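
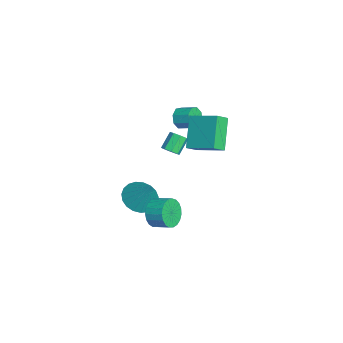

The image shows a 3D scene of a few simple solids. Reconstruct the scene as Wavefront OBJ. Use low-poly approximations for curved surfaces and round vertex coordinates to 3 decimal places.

v 2.537 -1.254 -2.121
v 2.843 -1.768 -1.436
v 3.389 -0.961 -1.074
v 3.083 -0.446 -1.759
v 3.106 -1.827 -1.701
v 3.652 -1.019 -1.339
v 3.27 -1.786 -2.04
v 3.817 -0.979 -1.678
v 3.308 -1.654 -2.392
v 3.854 -0.846 -2.03
v 3.212 -1.452 -2.698
v 3.759 -0.645 -2.336
v 3 -1.216 -2.904
v 3.546 -0.409 -2.541
v 2.707 -0.987 -2.974
v 3.254 -0.179 -2.612
v 2.385 -0.803 -2.897
v 2.932 0.004 -2.535
v 2.09 -0.698 -2.686
v 2.636 0.11 -2.324
v 1.871 -0.689 -2.377
v 2.417 0.119 -2.015
v 1.768 -0.777 -2.024
v 2.314 0.03 -1.662
v 1.797 -0.948 -1.688
v 2.344 -0.14 -1.326
v 1.955 -1.172 -1.426
v 2.501 -0.364 -1.064
v 2.213 -1.41 -1.285
v 2.759 -0.602 -0.923
v 2.527 -1.621 -1.288
v 3.073 -0.813 -0.926
v -1.927 -1.676 -4.653
v -1.204 -2.484 -4.766
v -1.013 -1.084 -3.047
v -1.009 -2.149 -5.001
v -0.972 -1.733 -5.175
v -1.1 -1.306 -5.26
v -1.372 -0.944 -5.239
v -1.739 -0.708 -5.117
v -2.139 -0.64 -4.915
v -2.502 -0.75 -4.667
v -2.766 -1.021 -4.417
v -2.884 -1.406 -4.208
v -2.837 -1.836 -4.075
v -2.633 -2.24 -4.043
v -2.307 -2.546 -4.116
v -1.914 -2.701 -4.282
v -1.524 -2.679 -4.512
v 2.249 -0.43 2.583
v 2.634 -0.088 2.655
v 2.037 0.431 3.389
v 1.651 0.09 3.317
v 2.382 0.025 2.369
v 1.784 0.545 3.103
v 2.051 -0.128 2.208
v 1.454 0.392 2.943
v 1.837 -0.458 2.267
v 1.239 0.062 3.001
v 1.863 -0.771 2.511
v 1.266 -0.252 3.245
v 2.116 -0.885 2.797
v 1.518 -0.365 3.531
v 2.446 -0.732 2.957
v 1.849 -0.212 3.692
v 2.661 -0.402 2.899
v 2.063 0.118 3.633
v -0.426 1.275 0.367
v -1.865 1.616 1.844
v 0.592 2.622 1.047
v -0.847 2.964 2.523
v 0.027 0.636 0.957
v -1.412 0.978 2.433
v 1.045 1.984 1.636
v -0.394 2.325 3.113
v -3.719 0.702 0.484
v -3.431 0.283 0.979
v -2.914 1.079 1.352
v -3.201 1.498 0.856
v -3.133 0.302 0.525
v -2.616 1.099 0.898
v -3.178 0.556 0.047
v -2.661 1.352 0.419
v -3.54 0.895 -0.176
v -3.023 1.691 0.197
v -4.006 1.121 -0.012
v -3.489 1.917 0.361
v -4.304 1.101 0.442
v -3.787 1.898 0.815
v -4.259 0.848 0.921
v -3.742 1.644 1.293
v -3.897 0.509 1.143
v -3.38 1.305 1.516
f 2 1 5
f 2 5 3
f 3 5 6
f 3 6 4
f 5 1 7
f 5 7 6
f 6 7 8
f 6 8 4
f 7 1 9
f 7 9 8
f 8 9 10
f 8 10 4
f 9 1 11
f 9 11 10
f 10 11 12
f 10 12 4
f 11 1 13
f 11 13 12
f 12 13 14
f 12 14 4
f 13 1 15
f 13 15 14
f 14 15 16
f 14 16 4
f 15 1 17
f 15 17 16
f 16 17 18
f 16 18 4
f 17 1 19
f 17 19 18
f 18 19 20
f 18 20 4
f 19 1 21
f 19 21 20
f 20 21 22
f 20 22 4
f 21 1 23
f 21 23 22
f 22 23 24
f 22 24 4
f 23 1 25
f 23 25 24
f 24 25 26
f 24 26 4
f 25 1 27
f 25 27 26
f 26 27 28
f 26 28 4
f 27 1 29
f 27 29 28
f 28 29 30
f 28 30 4
f 29 1 31
f 29 31 30
f 30 31 32
f 30 32 4
f 31 1 2
f 31 2 32
f 32 2 3
f 32 3 4
f 34 33 36
f 34 36 35
f 36 33 37
f 36 37 35
f 37 33 38
f 37 38 35
f 38 33 39
f 38 39 35
f 39 33 40
f 39 40 35
f 40 33 41
f 40 41 35
f 41 33 42
f 41 42 35
f 42 33 43
f 42 43 35
f 43 33 44
f 43 44 35
f 44 33 45
f 44 45 35
f 45 33 46
f 45 46 35
f 46 33 47
f 46 47 35
f 47 33 48
f 47 48 35
f 48 33 49
f 48 49 35
f 49 33 34
f 49 34 35
f 51 50 54
f 51 54 52
f 52 54 55
f 52 55 53
f 54 50 56
f 54 56 55
f 55 56 57
f 55 57 53
f 56 50 58
f 56 58 57
f 57 58 59
f 57 59 53
f 58 50 60
f 58 60 59
f 59 60 61
f 59 61 53
f 60 50 62
f 60 62 61
f 61 62 63
f 61 63 53
f 62 50 64
f 62 64 63
f 63 64 65
f 63 65 53
f 64 50 66
f 64 66 65
f 65 66 67
f 65 67 53
f 66 50 51
f 66 51 67
f 67 51 52
f 67 52 53
f 69 71 68
f 72 69 68
f 68 71 70
f 70 72 68
f 69 75 71
f 73 69 72
f 73 75 69
f 71 75 70
f 74 72 70
f 70 75 74
f 74 73 72
f 75 73 74
f 77 76 80
f 77 80 78
f 78 80 81
f 78 81 79
f 80 76 82
f 80 82 81
f 81 82 83
f 81 83 79
f 82 76 84
f 82 84 83
f 83 84 85
f 83 85 79
f 84 76 86
f 84 86 85
f 85 86 87
f 85 87 79
f 86 76 88
f 86 88 87
f 87 88 89
f 87 89 79
f 88 76 90
f 88 90 89
f 89 90 91
f 89 91 79
f 90 76 92
f 90 92 91
f 91 92 93
f 91 93 79
f 92 76 77
f 92 77 93
f 93 77 78
f 93 78 79



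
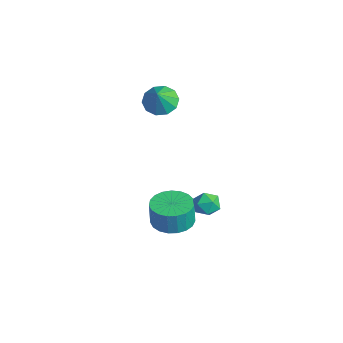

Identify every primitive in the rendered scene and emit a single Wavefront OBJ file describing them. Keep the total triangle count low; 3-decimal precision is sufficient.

v -4.276 3.918 1.11
v -3.725 3.372 0.597
v -3.724 3.442 2.21
v -3.454 3.872 0.678
v -3.496 4.39 0.923
v -3.836 4.728 1.24
v -4.344 4.756 1.507
v -4.826 4.465 1.623
v -5.098 3.965 1.542
v -5.055 3.447 1.296
v -4.715 3.109 0.979
v -4.207 3.081 0.712
v -0.374 2.527 -4.62
v 0.687 2.236 -4.601
v 0.654 2.201 -3.282
v -0.406 2.493 -3.3
v 0.713 2.693 -4.588
v 0.681 2.658 -3.269
v 0.552 3.121 -4.581
v 0.519 3.086 -3.262
v 0.23 3.446 -4.58
v 0.198 3.411 -3.261
v -0.195 3.612 -4.587
v -0.228 3.578 -3.267
v -0.652 3.591 -4.598
v -0.685 3.557 -3.279
v -1.061 3.386 -4.614
v -1.094 3.351 -3.295
v -1.351 3.033 -4.631
v -1.383 2.998 -3.311
v -1.471 2.592 -4.645
v -1.504 2.557 -3.326
v -1.402 2.14 -4.655
v -1.435 2.105 -3.336
v -1.156 1.755 -4.659
v -1.188 1.72 -3.34
v -0.773 1.503 -4.657
v -0.806 1.469 -3.337
v -0.322 1.429 -4.647
v -0.355 1.394 -3.328
v 0.12 1.545 -4.633
v 0.087 1.51 -3.314
v 0.477 1.83 -4.617
v 0.444 1.795 -3.298
v 2.377 3.473 -0.845
v 2.903 3.304 -1.332
v 1.837 2.436 -1.068
v 2.363 2.267 -1.555
v 2.521 2.291 -0.836
v 2.855 2.933 -0.699
v 1.885 2.807 -1.701
v 2.219 3.449 -1.564
v 2.599 2.893 -1.861
v 2.991 2.574 -1.327
v 1.749 3.166 -1.073
v 2.141 2.847 -0.539
f 2 1 4
f 2 4 3
f 4 1 5
f 4 5 3
f 5 1 6
f 5 6 3
f 6 1 7
f 6 7 3
f 7 1 8
f 7 8 3
f 8 1 9
f 8 9 3
f 9 1 10
f 9 10 3
f 10 1 11
f 10 11 3
f 11 1 12
f 11 12 3
f 12 1 2
f 12 2 3
f 14 13 17
f 14 17 15
f 15 17 18
f 15 18 16
f 17 13 19
f 17 19 18
f 18 19 20
f 18 20 16
f 19 13 21
f 19 21 20
f 20 21 22
f 20 22 16
f 21 13 23
f 21 23 22
f 22 23 24
f 22 24 16
f 23 13 25
f 23 25 24
f 24 25 26
f 24 26 16
f 25 13 27
f 25 27 26
f 26 27 28
f 26 28 16
f 27 13 29
f 27 29 28
f 28 29 30
f 28 30 16
f 29 13 31
f 29 31 30
f 30 31 32
f 30 32 16
f 31 13 33
f 31 33 32
f 32 33 34
f 32 34 16
f 33 13 35
f 33 35 34
f 34 35 36
f 34 36 16
f 35 13 37
f 35 37 36
f 36 37 38
f 36 38 16
f 37 13 39
f 37 39 38
f 38 39 40
f 38 40 16
f 39 13 41
f 39 41 40
f 40 41 42
f 40 42 16
f 41 13 43
f 41 43 42
f 42 43 44
f 42 44 16
f 43 13 14
f 43 14 44
f 44 14 15
f 44 15 16
f 45 56 50
f 45 50 46
f 45 46 52
f 45 52 55
f 45 55 56
f 46 50 54
f 50 56 49
f 56 55 47
f 55 52 51
f 52 46 53
f 48 54 49
f 48 49 47
f 48 47 51
f 48 51 53
f 48 53 54
f 49 54 50
f 47 49 56
f 51 47 55
f 53 51 52
f 54 53 46



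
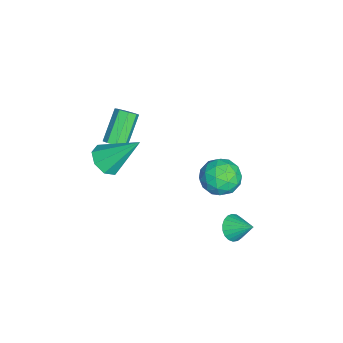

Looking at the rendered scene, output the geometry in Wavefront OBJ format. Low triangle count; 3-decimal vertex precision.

v 1.387 2.98 0.767
v 1.769 3.194 0.261
v 1.813 3.84 1.453
v 1.535 3.34 0.222
v 1.275 3.424 0.278
v 1.035 3.431 0.419
v 0.855 3.36 0.62
v 0.768 3.224 0.846
v 0.787 3.045 1.059
v 0.91 2.855 1.221
v 1.115 2.686 1.305
v 1.368 2.568 1.296
v 1.623 2.522 1.195
v 1.838 2.554 1.021
v 1.975 2.66 0.802
v 2.01 2.822 0.578
v 1.937 3.01 0.386
v -2.481 -2.636 1.89
v -2.19 -2.921 2.274
v -3.408 -2.55 3.474
v -3.699 -2.264 3.09
v -2.079 -2.507 2.258
v -3.297 -2.136 3.458
v -2.204 -2.169 2.027
v -3.422 -1.798 3.227
v -2.491 -2.103 1.716
v -3.709 -1.732 2.916
v -2.772 -2.35 1.506
v -3.99 -1.979 2.706
v -2.883 -2.764 1.522
v -4.101 -2.393 2.722
v -2.758 -3.102 1.753
v -3.976 -2.731 2.953
v -2.471 -3.168 2.064
v -3.689 -2.797 3.264
v -0.367 2.568 3.743
v 0.235 3.171 3.286
v 0.205 1.369 2.914
v 0.807 1.972 2.457
v 0.938 1.777 3.396
v 0.585 2.518 3.908
v -0.145 2.022 2.292
v -0.498 2.763 2.804
v 0.373 2.834 2.389
v 1.042 2.682 3.071
v -0.602 1.858 3.129
v 0.067 1.706 3.811
v -0.116 2.975 3.587
v 0.556 1.565 2.613
v 0.633 1.451 3.165
v 0.987 1.805 2.896
v 0.089 2.59 3.952
v 0.443 2.945 3.684
v 0.856 2.126 3.748
v -0.003 1.595 2.516
v 0.351 1.95 2.248
v -0.547 2.735 3.304
v -0.193 3.089 3.035
v -0.416 2.414 2.452
v 0.319 3.131 2.791
v 0.655 2.427 2.305
v 0.096 2.456 2.208
v -0.112 2.891 2.509
v 0.712 3.042 3.192
v 1.048 2.337 2.705
v 1.125 2.222 3.257
v 0.918 2.658 3.558
v 0.793 2.844 2.665
v -0.608 2.203 3.495
v -0.272 1.498 3.008
v -0.478 1.882 2.642
v -0.685 2.318 2.943
v -0.215 2.113 3.895
v 0.121 1.409 3.409
v 0.552 1.649 3.691
v 0.344 2.084 3.992
v -0.353 1.696 3.535
v -0.831 -2.753 2.507
v 0.006 -2.716 2.439
v -0.769 -1.267 4.073
v -0.291 -2.297 2.053
v -0.904 -2.144 1.932
v -1.474 -2.349 2.149
v -1.667 -2.79 2.575
v -1.37 -3.209 2.961
v -0.757 -3.362 3.081
v -0.188 -3.157 2.865
f 2 1 4
f 2 4 3
f 4 1 5
f 4 5 3
f 5 1 6
f 5 6 3
f 6 1 7
f 6 7 3
f 7 1 8
f 7 8 3
f 8 1 9
f 8 9 3
f 9 1 10
f 9 10 3
f 10 1 11
f 10 11 3
f 11 1 12
f 11 12 3
f 12 1 13
f 12 13 3
f 13 1 14
f 13 14 3
f 14 1 15
f 14 15 3
f 15 1 16
f 15 16 3
f 16 1 17
f 16 17 3
f 17 1 2
f 17 2 3
f 19 18 22
f 19 22 20
f 20 22 23
f 20 23 21
f 22 18 24
f 22 24 23
f 23 24 25
f 23 25 21
f 24 18 26
f 24 26 25
f 25 26 27
f 25 27 21
f 26 18 28
f 26 28 27
f 27 28 29
f 27 29 21
f 28 18 30
f 28 30 29
f 29 30 31
f 29 31 21
f 30 18 32
f 30 32 31
f 31 32 33
f 31 33 21
f 32 18 34
f 32 34 33
f 33 34 35
f 33 35 21
f 34 18 19
f 34 19 35
f 35 19 20
f 35 20 21
f 36 73 52
f 73 47 76
f 52 76 41
f 73 76 52
f 36 52 48
f 52 41 53
f 48 53 37
f 52 53 48
f 36 48 57
f 48 37 58
f 57 58 43
f 48 58 57
f 36 57 69
f 57 43 72
f 69 72 46
f 57 72 69
f 36 69 73
f 69 46 77
f 73 77 47
f 69 77 73
f 37 53 64
f 53 41 67
f 64 67 45
f 53 67 64
f 41 76 54
f 76 47 75
f 54 75 40
f 76 75 54
f 47 77 74
f 77 46 70
f 74 70 38
f 77 70 74
f 46 72 71
f 72 43 59
f 71 59 42
f 72 59 71
f 43 58 63
f 58 37 60
f 63 60 44
f 58 60 63
f 39 65 51
f 65 45 66
f 51 66 40
f 65 66 51
f 39 51 49
f 51 40 50
f 49 50 38
f 51 50 49
f 39 49 56
f 49 38 55
f 56 55 42
f 49 55 56
f 39 56 61
f 56 42 62
f 61 62 44
f 56 62 61
f 39 61 65
f 61 44 68
f 65 68 45
f 61 68 65
f 40 66 54
f 66 45 67
f 54 67 41
f 66 67 54
f 38 50 74
f 50 40 75
f 74 75 47
f 50 75 74
f 42 55 71
f 55 38 70
f 71 70 46
f 55 70 71
f 44 62 63
f 62 42 59
f 63 59 43
f 62 59 63
f 45 68 64
f 68 44 60
f 64 60 37
f 68 60 64
f 79 78 81
f 79 81 80
f 81 78 82
f 81 82 80
f 82 78 83
f 82 83 80
f 83 78 84
f 83 84 80
f 84 78 85
f 84 85 80
f 85 78 86
f 85 86 80
f 86 78 87
f 86 87 80
f 87 78 79
f 87 79 80



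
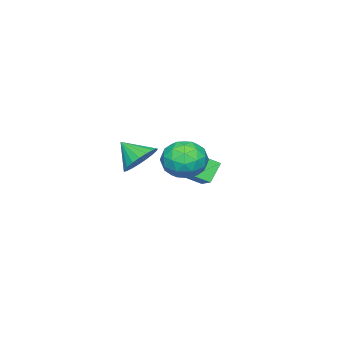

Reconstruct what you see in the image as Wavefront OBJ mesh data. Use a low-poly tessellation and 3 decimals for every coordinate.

v 2.262 -3.164 1.649
v 3.235 -3.251 1.571
v 2.238 -4.216 2.511
v 3.198 -2.993 1.884
v 2.999 -2.765 2.157
v 2.673 -2.606 2.342
v 2.276 -2.543 2.407
v 1.876 -2.588 2.341
v 1.543 -2.732 2.156
v 1.335 -2.951 1.883
v 1.286 -3.207 1.569
v 1.407 -3.455 1.269
v 1.676 -3.653 1.035
v 2.046 -3.767 0.907
v 2.453 -3.776 0.908
v 2.827 -3.679 1.036
v 3.104 -3.494 1.271
v -2.027 -2.406 -0.006
v -1.29 -1.958 0.78
v -1.05 -4.022 -0
v -0.313 -3.574 0.786
v -1.414 -3.817 1.09
v -2.017 -2.817 1.086
v -0.323 -3.163 -0.306
v -0.926 -2.163 -0.31
v -0.236 -2.425 0.595
v -0.911 -2.83 1.457
v -1.429 -3.15 -0.677
v -2.104 -3.555 0.185
v -1.744 -2.04 0.387
v -0.596 -3.94 0.393
v -1.243 -4.083 0.572
v -0.81 -3.819 1.034
v -2.172 -2.545 0.567
v -1.738 -2.282 1.029
v -1.811 -3.374 1.21
v -0.602 -3.698 -0.249
v -0.168 -3.435 0.213
v -1.53 -2.161 -0.254
v -1.097 -1.897 0.208
v -0.529 -2.606 -0.43
v -0.692 -2.051 0.74
v -0.118 -3.002 0.743
v -0.123 -2.76 0.101
v -0.478 -2.172 0.099
v -1.088 -2.289 1.247
v -0.514 -3.239 1.25
v -1.161 -3.382 1.429
v -1.516 -2.794 1.427
v -0.469 -2.564 1.138
v -1.826 -2.741 -0.47
v -1.252 -3.691 -0.467
v -0.824 -3.186 -0.647
v -1.179 -2.598 -0.649
v -2.222 -2.978 0.037
v -1.648 -3.929 0.04
v -1.862 -3.808 0.681
v -2.217 -3.22 0.679
v -1.871 -3.416 -0.358
v -4.329 -3.355 -1.285
v -3.884 -4.05 -0.834
v -3.529 -2.422 -0.636
v -3.084 -3.116 -0.186
v -3.496 -3.424 -2.214
v -3.051 -4.118 -1.764
v -2.696 -2.49 -1.566
v -2.251 -3.185 -1.115
f 2 1 4
f 2 4 3
f 4 1 5
f 4 5 3
f 5 1 6
f 5 6 3
f 6 1 7
f 6 7 3
f 7 1 8
f 7 8 3
f 8 1 9
f 8 9 3
f 9 1 10
f 9 10 3
f 10 1 11
f 10 11 3
f 11 1 12
f 11 12 3
f 12 1 13
f 12 13 3
f 13 1 14
f 13 14 3
f 14 1 15
f 14 15 3
f 15 1 16
f 15 16 3
f 16 1 17
f 16 17 3
f 17 1 2
f 17 2 3
f 18 55 34
f 55 29 58
f 34 58 23
f 55 58 34
f 18 34 30
f 34 23 35
f 30 35 19
f 34 35 30
f 18 30 39
f 30 19 40
f 39 40 25
f 30 40 39
f 18 39 51
f 39 25 54
f 51 54 28
f 39 54 51
f 18 51 55
f 51 28 59
f 55 59 29
f 51 59 55
f 19 35 46
f 35 23 49
f 46 49 27
f 35 49 46
f 23 58 36
f 58 29 57
f 36 57 22
f 58 57 36
f 29 59 56
f 59 28 52
f 56 52 20
f 59 52 56
f 28 54 53
f 54 25 41
f 53 41 24
f 54 41 53
f 25 40 45
f 40 19 42
f 45 42 26
f 40 42 45
f 21 47 33
f 47 27 48
f 33 48 22
f 47 48 33
f 21 33 31
f 33 22 32
f 31 32 20
f 33 32 31
f 21 31 38
f 31 20 37
f 38 37 24
f 31 37 38
f 21 38 43
f 38 24 44
f 43 44 26
f 38 44 43
f 21 43 47
f 43 26 50
f 47 50 27
f 43 50 47
f 22 48 36
f 48 27 49
f 36 49 23
f 48 49 36
f 20 32 56
f 32 22 57
f 56 57 29
f 32 57 56
f 24 37 53
f 37 20 52
f 53 52 28
f 37 52 53
f 26 44 45
f 44 24 41
f 45 41 25
f 44 41 45
f 27 50 46
f 50 26 42
f 46 42 19
f 50 42 46
f 61 63 60
f 64 61 60
f 60 63 62
f 62 64 60
f 61 67 63
f 65 61 64
f 65 67 61
f 63 67 62
f 66 64 62
f 62 67 66
f 66 65 64
f 67 65 66



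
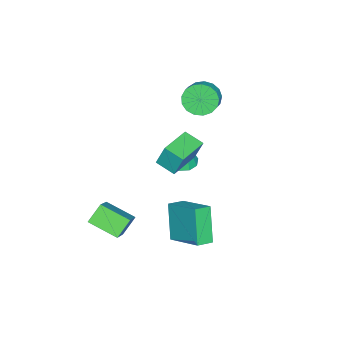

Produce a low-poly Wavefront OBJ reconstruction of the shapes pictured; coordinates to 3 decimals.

v 1.751 1.111 -0.243
v 2.51 0.661 0.016
v 2.464 2.845 0.68
v 3.224 2.395 0.938
v 2.676 1.665 -1.998
v 3.436 1.215 -1.74
v 3.39 3.399 -1.076
v 4.149 2.949 -0.817
v -1.851 -0.685 -0.724
v -1.009 -0.413 -0.821
v -1.769 -0.375 0.864
v -1.338 0.023 -0.889
v -1.862 0.189 -0.894
v -2.382 0.021 -0.834
v -2.7 -0.416 -0.732
v -2.693 -0.956 -0.627
v -2.365 -1.393 -0.559
v -1.841 -1.558 -0.554
v -1.32 -1.391 -0.614
v -1.003 -0.953 -0.716
v 1.825 -3.028 -1.953
v 3.369 -2.538 -0.601
v 1.834 -1.442 -2.538
v 3.378 -0.952 -1.185
v 2.622 -3.328 -2.755
v 4.166 -2.838 -1.402
v 2.631 -1.742 -3.339
v 4.175 -1.252 -1.987
v 0.87 0.334 3.009
v 0.817 0.766 4.212
v 1.023 1.351 2.65
v 0.97 1.784 3.853
v 2.69 0.116 3.167
v 2.637 0.549 4.37
v 2.843 1.134 2.808
v 2.79 1.566 4.011
v -3.113 -0.066 3.483
v -2.731 0.285 2.698
v -1.846 0.516 3.233
v -2.227 0.166 4.017
v -2.937 0.638 2.886
v -2.051 0.87 3.42
v -3.183 0.831 3.21
v -2.297 1.063 3.744
v -3.413 0.818 3.596
v -2.527 1.05 4.131
v -3.574 0.602 3.957
v -2.688 0.834 4.491
v -3.629 0.234 4.209
v -2.744 0.466 4.743
v -3.567 -0.203 4.294
v -2.681 0.028 4.829
v -3.4 -0.609 4.194
v -2.514 -0.377 4.729
v -3.167 -0.89 3.931
v -2.282 -0.659 4.465
v -2.922 -0.983 3.565
v -2.037 -0.751 4.1
v -2.721 -0.865 3.18
v -1.835 -0.633 3.715
v -2.609 -0.564 2.865
v -1.724 -0.333 3.399
v -2.613 -0.149 2.691
v -1.728 0.082 3.225
f 2 4 1
f 5 2 1
f 1 4 3
f 3 5 1
f 2 8 4
f 6 2 5
f 6 8 2
f 4 8 3
f 7 5 3
f 3 8 7
f 7 6 5
f 8 6 7
f 10 9 12
f 10 12 11
f 12 9 13
f 12 13 11
f 13 9 14
f 13 14 11
f 14 9 15
f 14 15 11
f 15 9 16
f 15 16 11
f 16 9 17
f 16 17 11
f 17 9 18
f 17 18 11
f 18 9 19
f 18 19 11
f 19 9 20
f 19 20 11
f 20 9 10
f 20 10 11
f 22 24 21
f 25 22 21
f 21 24 23
f 23 25 21
f 22 28 24
f 26 22 25
f 26 28 22
f 24 28 23
f 27 25 23
f 23 28 27
f 27 26 25
f 28 26 27
f 30 32 29
f 33 30 29
f 29 32 31
f 31 33 29
f 30 36 32
f 34 30 33
f 34 36 30
f 32 36 31
f 35 33 31
f 31 36 35
f 35 34 33
f 36 34 35
f 38 37 41
f 38 41 39
f 39 41 42
f 39 42 40
f 41 37 43
f 41 43 42
f 42 43 44
f 42 44 40
f 43 37 45
f 43 45 44
f 44 45 46
f 44 46 40
f 45 37 47
f 45 47 46
f 46 47 48
f 46 48 40
f 47 37 49
f 47 49 48
f 48 49 50
f 48 50 40
f 49 37 51
f 49 51 50
f 50 51 52
f 50 52 40
f 51 37 53
f 51 53 52
f 52 53 54
f 52 54 40
f 53 37 55
f 53 55 54
f 54 55 56
f 54 56 40
f 55 37 57
f 55 57 56
f 56 57 58
f 56 58 40
f 57 37 59
f 57 59 58
f 58 59 60
f 58 60 40
f 59 37 61
f 59 61 60
f 60 61 62
f 60 62 40
f 61 37 63
f 61 63 62
f 62 63 64
f 62 64 40
f 63 37 38
f 63 38 64
f 64 38 39
f 64 39 40



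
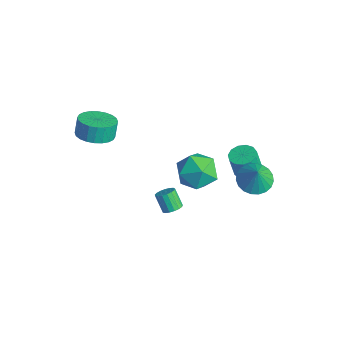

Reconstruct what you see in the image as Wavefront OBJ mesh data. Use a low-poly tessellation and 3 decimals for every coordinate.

v 0.82 -0.084 -2.513
v 1.21 -0.458 -2.277
v 0.53 -0.571 -1.331
v 0.14 -0.196 -1.567
v 1.295 -0.205 -2.186
v 0.616 -0.318 -1.24
v 1.272 0.076 -2.169
v 0.592 -0.037 -1.223
v 1.145 0.32 -2.231
v 0.465 0.208 -1.285
v 0.943 0.472 -2.358
v 0.264 0.359 -1.412
v 0.713 0.497 -2.52
v 0.034 0.384 -1.574
v 0.508 0.388 -2.681
v -0.171 0.276 -1.735
v 0.374 0.172 -2.803
v -0.306 0.059 -1.857
v 0.342 -0.103 -2.858
v -0.338 -0.216 -1.913
v 0.419 -0.374 -2.835
v -0.26 -0.486 -1.889
v 0.589 -0.578 -2.738
v -0.091 -0.69 -1.792
v 0.811 -0.669 -2.589
v 0.131 -0.781 -1.643
v 1.035 -0.626 -2.423
v 0.356 -0.738 -1.477
v 3.143 1.087 3.716
v 3.99 0.869 2.806
v 2.01 -0.469 3.034
v 2.857 -0.687 2.124
v 3.152 -0.918 3.329
v 3.852 0.043 3.751
v 2.148 0.357 2.089
v 2.848 1.318 2.511
v 3.375 0.417 1.801
v 3.995 -0.37 2.567
v 2.005 0.77 3.273
v 2.625 -0.017 4.039
v 3.406 3.478 0.938
v 4.327 3.641 0.556
v 3.954 3.302 2.182
v 4.207 4.029 0.664
v 3.949 4.322 0.819
v 3.597 4.469 0.995
v 3.212 4.444 1.161
v 2.861 4.253 1.289
v 2.604 3.928 1.356
v 2.485 3.525 1.35
v 2.526 3.114 1.274
v 2.719 2.766 1.139
v 3.031 2.541 0.97
v 3.408 2.479 0.795
v 3.784 2.589 0.645
v 4.095 2.853 0.546
v 4.287 3.225 0.514
v -2.418 -3.056 2.732
v -1.875 -2.122 2.586
v -2.099 -1.83 3.623
v -2.642 -2.764 3.768
v -2.268 -2.009 2.469
v -2.492 -1.717 3.506
v -2.683 -2.055 2.392
v -2.908 -1.763 3.429
v -3.059 -2.253 2.367
v -3.283 -1.961 3.403
v -3.336 -2.574 2.397
v -3.561 -2.282 3.434
v -3.474 -2.968 2.478
v -3.699 -2.676 3.515
v -3.451 -3.375 2.598
v -3.676 -3.083 3.635
v -3.271 -3.734 2.738
v -3.495 -3.442 3.775
v -2.961 -3.99 2.877
v -3.185 -3.698 3.914
v -2.568 -4.103 2.994
v -2.792 -3.811 4.031
v -2.152 -4.057 3.071
v -2.377 -3.765 4.108
v -1.777 -3.859 3.097
v -2.001 -3.567 4.133
v -1.499 -3.538 3.066
v -1.724 -3.246 4.103
v -1.361 -3.144 2.985
v -1.586 -2.852 4.022
v -1.384 -2.737 2.865
v -1.609 -2.445 3.902
v -1.565 -2.378 2.725
v -1.789 -2.086 3.762
v 1.546 4.137 -0.292
v 2.342 4.195 -0.239
v 2.27 3.882 1.185
v 1.474 3.823 1.132
v 2.179 4.607 -0.157
v 2.107 4.294 1.267
v 1.815 4.87 -0.117
v 1.743 4.556 1.307
v 1.365 4.9 -0.133
v 1.294 4.586 1.291
v 0.973 4.687 -0.2
v 0.901 4.374 1.224
v 0.763 4.3 -0.295
v 0.691 3.987 1.129
v 0.801 3.861 -0.39
v 0.73 3.548 1.034
v 1.076 3.51 -0.454
v 1.004 3.196 0.971
v 1.5 3.357 -0.466
v 1.428 3.044 0.958
v 1.938 3.452 -0.423
v 1.867 3.139 1.001
v 2.252 3.764 -0.339
v 2.181 3.451 1.086
f 2 1 5
f 2 5 3
f 3 5 6
f 3 6 4
f 5 1 7
f 5 7 6
f 6 7 8
f 6 8 4
f 7 1 9
f 7 9 8
f 8 9 10
f 8 10 4
f 9 1 11
f 9 11 10
f 10 11 12
f 10 12 4
f 11 1 13
f 11 13 12
f 12 13 14
f 12 14 4
f 13 1 15
f 13 15 14
f 14 15 16
f 14 16 4
f 15 1 17
f 15 17 16
f 16 17 18
f 16 18 4
f 17 1 19
f 17 19 18
f 18 19 20
f 18 20 4
f 19 1 21
f 19 21 20
f 20 21 22
f 20 22 4
f 21 1 23
f 21 23 22
f 22 23 24
f 22 24 4
f 23 1 25
f 23 25 24
f 24 25 26
f 24 26 4
f 25 1 27
f 25 27 26
f 26 27 28
f 26 28 4
f 27 1 2
f 27 2 28
f 28 2 3
f 28 3 4
f 29 40 34
f 29 34 30
f 29 30 36
f 29 36 39
f 29 39 40
f 30 34 38
f 34 40 33
f 40 39 31
f 39 36 35
f 36 30 37
f 32 38 33
f 32 33 31
f 32 31 35
f 32 35 37
f 32 37 38
f 33 38 34
f 31 33 40
f 35 31 39
f 37 35 36
f 38 37 30
f 42 41 44
f 42 44 43
f 44 41 45
f 44 45 43
f 45 41 46
f 45 46 43
f 46 41 47
f 46 47 43
f 47 41 48
f 47 48 43
f 48 41 49
f 48 49 43
f 49 41 50
f 49 50 43
f 50 41 51
f 50 51 43
f 51 41 52
f 51 52 43
f 52 41 53
f 52 53 43
f 53 41 54
f 53 54 43
f 54 41 55
f 54 55 43
f 55 41 56
f 55 56 43
f 56 41 57
f 56 57 43
f 57 41 42
f 57 42 43
f 59 58 62
f 59 62 60
f 60 62 63
f 60 63 61
f 62 58 64
f 62 64 63
f 63 64 65
f 63 65 61
f 64 58 66
f 64 66 65
f 65 66 67
f 65 67 61
f 66 58 68
f 66 68 67
f 67 68 69
f 67 69 61
f 68 58 70
f 68 70 69
f 69 70 71
f 69 71 61
f 70 58 72
f 70 72 71
f 71 72 73
f 71 73 61
f 72 58 74
f 72 74 73
f 73 74 75
f 73 75 61
f 74 58 76
f 74 76 75
f 75 76 77
f 75 77 61
f 76 58 78
f 76 78 77
f 77 78 79
f 77 79 61
f 78 58 80
f 78 80 79
f 79 80 81
f 79 81 61
f 80 58 82
f 80 82 81
f 81 82 83
f 81 83 61
f 82 58 84
f 82 84 83
f 83 84 85
f 83 85 61
f 84 58 86
f 84 86 85
f 85 86 87
f 85 87 61
f 86 58 88
f 86 88 87
f 87 88 89
f 87 89 61
f 88 58 90
f 88 90 89
f 89 90 91
f 89 91 61
f 90 58 59
f 90 59 91
f 91 59 60
f 91 60 61
f 93 92 96
f 93 96 94
f 94 96 97
f 94 97 95
f 96 92 98
f 96 98 97
f 97 98 99
f 97 99 95
f 98 92 100
f 98 100 99
f 99 100 101
f 99 101 95
f 100 92 102
f 100 102 101
f 101 102 103
f 101 103 95
f 102 92 104
f 102 104 103
f 103 104 105
f 103 105 95
f 104 92 106
f 104 106 105
f 105 106 107
f 105 107 95
f 106 92 108
f 106 108 107
f 107 108 109
f 107 109 95
f 108 92 110
f 108 110 109
f 109 110 111
f 109 111 95
f 110 92 112
f 110 112 111
f 111 112 113
f 111 113 95
f 112 92 114
f 112 114 113
f 113 114 115
f 113 115 95
f 114 92 93
f 114 93 115
f 115 93 94
f 115 94 95



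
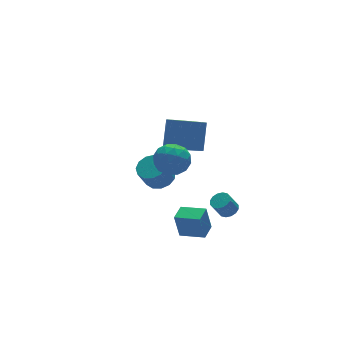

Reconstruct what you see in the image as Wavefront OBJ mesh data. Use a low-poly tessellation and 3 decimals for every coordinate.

v -2.209 -4.356 -2.599
v -2.457 -4.233 -1.155
v -3.085 -3.291 -2.841
v -3.333 -3.167 -1.397
v -1.447 -3.713 -2.523
v -1.695 -3.589 -1.079
v -2.323 -2.647 -2.765
v -2.571 -2.524 -1.321
v -0.356 3.542 -3.929
v 0.42 3.699 -3.5
v -0.229 3.516 -2.262
v -1.004 3.358 -2.691
v 0.192 4.149 -3.553
v -0.457 3.966 -2.314
v -0.21 4.406 -3.725
v -0.858 4.223 -2.487
v -0.658 4.389 -3.962
v -1.306 4.206 -2.724
v -1.01 4.103 -4.189
v -1.658 3.919 -2.95
v -1.154 3.638 -4.333
v -1.803 3.455 -3.094
v -1.045 3.143 -4.349
v -1.694 2.96 -3.11
v -0.717 2.775 -4.232
v -1.365 2.592 -2.993
v -0.274 2.65 -4.019
v -0.923 2.467 -2.78
v 0.143 2.808 -3.777
v -0.506 2.625 -2.538
v 0.401 3.199 -3.584
v -0.247 3.016 -2.345
v -1.409 -0.766 1.604
v -0.451 -0.7 1.133
v 0.208 0.093 2.584
v -0.751 0.026 3.056
v -0.711 -0.231 0.995
v -0.053 0.562 2.446
v -1.159 0.095 1.02
v -0.5 0.887 2.472
v -1.673 0.19 1.202
v -1.014 0.982 2.653
v -2.117 0.028 1.492
v -1.458 0.821 2.943
v -2.371 -0.346 1.811
v -1.713 0.447 3.263
v -2.368 -0.833 2.076
v -1.709 -0.04 3.527
v -2.107 -1.302 2.214
v -1.449 -0.509 3.665
v -1.66 -1.627 2.188
v -1.001 -0.835 3.64
v -1.146 -1.722 2.007
v -0.487 -0.93 3.458
v -0.702 -1.561 1.717
v -0.043 -0.768 3.168
v -0.447 -1.187 1.397
v 0.211 -0.394 2.849
v 0.278 -2.566 -2.637
v 0.763 -2.758 -2.36
v 0.246 -2.746 -1.446
v -0.238 -2.554 -1.723
v 0.783 -2.453 -2.353
v 0.266 -2.441 -1.439
v 0.668 -2.179 -2.422
v 0.151 -2.167 -1.508
v 0.449 -2.008 -2.548
v -0.068 -1.996 -1.634
v 0.184 -1.987 -2.698
v -0.333 -1.975 -1.785
v -0.056 -2.121 -2.832
v -0.573 -2.109 -1.918
v -0.206 -2.374 -2.914
v -0.723 -2.362 -2
v -0.226 -2.679 -2.921
v -0.743 -2.667 -2.007
v -0.111 -2.953 -2.852
v -0.628 -2.941 -1.938
v 0.108 -3.124 -2.726
v -0.409 -3.112 -1.812
v 0.373 -3.145 -2.575
v -0.144 -3.133 -1.662
v 0.613 -3.011 -2.442
v 0.096 -2.999 -1.528
v -2.455 -0.661 1.525
v -1.686 -1.348 1.384
v -3.414 -1.872 2.196
v -2.645 -2.559 2.055
v -2.543 -1.801 2.761
v -1.95 -1.053 2.346
v -3.15 -2.167 1.234
v -2.557 -1.419 0.819
v -2.115 -2.279 1.204
v -1.74 -2.053 2.148
v -3.36 -1.167 1.432
v -2.985 -0.941 2.376
v -1.987 -0.898 1.395
v -3.113 -2.322 2.185
v -3.053 -1.877 2.6
v -2.601 -2.28 2.517
v -2.142 -0.725 1.961
v -1.69 -1.128 1.878
v -2.193 -1.395 2.688
v -3.41 -2.092 1.702
v -2.958 -2.495 1.619
v -2.499 -0.94 1.063
v -2.047 -1.343 0.98
v -2.907 -1.825 0.892
v -1.787 -1.849 1.207
v -2.35 -2.561 1.601
v -2.647 -2.331 1.118
v -2.299 -1.891 0.874
v -1.566 -1.716 1.762
v -2.13 -2.428 2.156
v -2.07 -1.983 2.571
v -1.721 -1.543 2.327
v -1.818 -2.263 1.656
v -2.97 -0.792 1.424
v -3.534 -1.504 1.818
v -3.379 -1.677 1.253
v -3.03 -1.237 1.009
v -2.75 -0.659 1.979
v -3.313 -1.371 2.373
v -2.801 -1.329 2.706
v -2.453 -0.889 2.462
v -3.282 -0.957 1.924
f 2 4 1
f 5 2 1
f 1 4 3
f 3 5 1
f 2 8 4
f 6 2 5
f 6 8 2
f 4 8 3
f 7 5 3
f 3 8 7
f 7 6 5
f 8 6 7
f 10 9 13
f 10 13 11
f 11 13 14
f 11 14 12
f 13 9 15
f 13 15 14
f 14 15 16
f 14 16 12
f 15 9 17
f 15 17 16
f 16 17 18
f 16 18 12
f 17 9 19
f 17 19 18
f 18 19 20
f 18 20 12
f 19 9 21
f 19 21 20
f 20 21 22
f 20 22 12
f 21 9 23
f 21 23 22
f 22 23 24
f 22 24 12
f 23 9 25
f 23 25 24
f 24 25 26
f 24 26 12
f 25 9 27
f 25 27 26
f 26 27 28
f 26 28 12
f 27 9 29
f 27 29 28
f 28 29 30
f 28 30 12
f 29 9 31
f 29 31 30
f 30 31 32
f 30 32 12
f 31 9 10
f 31 10 32
f 32 10 11
f 32 11 12
f 34 33 37
f 34 37 35
f 35 37 38
f 35 38 36
f 37 33 39
f 37 39 38
f 38 39 40
f 38 40 36
f 39 33 41
f 39 41 40
f 40 41 42
f 40 42 36
f 41 33 43
f 41 43 42
f 42 43 44
f 42 44 36
f 43 33 45
f 43 45 44
f 44 45 46
f 44 46 36
f 45 33 47
f 45 47 46
f 46 47 48
f 46 48 36
f 47 33 49
f 47 49 48
f 48 49 50
f 48 50 36
f 49 33 51
f 49 51 50
f 50 51 52
f 50 52 36
f 51 33 53
f 51 53 52
f 52 53 54
f 52 54 36
f 53 33 55
f 53 55 54
f 54 55 56
f 54 56 36
f 55 33 57
f 55 57 56
f 56 57 58
f 56 58 36
f 57 33 34
f 57 34 58
f 58 34 35
f 58 35 36
f 60 59 63
f 60 63 61
f 61 63 64
f 61 64 62
f 63 59 65
f 63 65 64
f 64 65 66
f 64 66 62
f 65 59 67
f 65 67 66
f 66 67 68
f 66 68 62
f 67 59 69
f 67 69 68
f 68 69 70
f 68 70 62
f 69 59 71
f 69 71 70
f 70 71 72
f 70 72 62
f 71 59 73
f 71 73 72
f 72 73 74
f 72 74 62
f 73 59 75
f 73 75 74
f 74 75 76
f 74 76 62
f 75 59 77
f 75 77 76
f 76 77 78
f 76 78 62
f 77 59 79
f 77 79 78
f 78 79 80
f 78 80 62
f 79 59 81
f 79 81 80
f 80 81 82
f 80 82 62
f 81 59 83
f 81 83 82
f 82 83 84
f 82 84 62
f 83 59 60
f 83 60 84
f 84 60 61
f 84 61 62
f 85 122 101
f 122 96 125
f 101 125 90
f 122 125 101
f 85 101 97
f 101 90 102
f 97 102 86
f 101 102 97
f 85 97 106
f 97 86 107
f 106 107 92
f 97 107 106
f 85 106 118
f 106 92 121
f 118 121 95
f 106 121 118
f 85 118 122
f 118 95 126
f 122 126 96
f 118 126 122
f 86 102 113
f 102 90 116
f 113 116 94
f 102 116 113
f 90 125 103
f 125 96 124
f 103 124 89
f 125 124 103
f 96 126 123
f 126 95 119
f 123 119 87
f 126 119 123
f 95 121 120
f 121 92 108
f 120 108 91
f 121 108 120
f 92 107 112
f 107 86 109
f 112 109 93
f 107 109 112
f 88 114 100
f 114 94 115
f 100 115 89
f 114 115 100
f 88 100 98
f 100 89 99
f 98 99 87
f 100 99 98
f 88 98 105
f 98 87 104
f 105 104 91
f 98 104 105
f 88 105 110
f 105 91 111
f 110 111 93
f 105 111 110
f 88 110 114
f 110 93 117
f 114 117 94
f 110 117 114
f 89 115 103
f 115 94 116
f 103 116 90
f 115 116 103
f 87 99 123
f 99 89 124
f 123 124 96
f 99 124 123
f 91 104 120
f 104 87 119
f 120 119 95
f 104 119 120
f 93 111 112
f 111 91 108
f 112 108 92
f 111 108 112
f 94 117 113
f 117 93 109
f 113 109 86
f 117 109 113



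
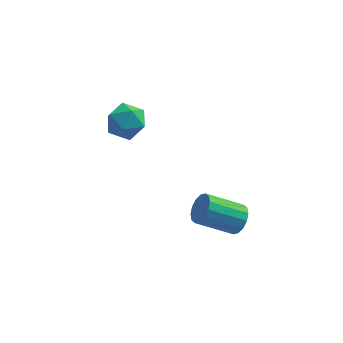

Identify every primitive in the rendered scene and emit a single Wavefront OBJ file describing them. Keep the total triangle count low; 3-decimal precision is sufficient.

v -0.226 -0.51 -2.276
v 0.001 -0.84 -1.96
v -1.106 -0.94 -1.268
v -1.334 -0.61 -1.584
v 0.046 -0.602 -1.855
v -1.062 -0.702 -1.162
v 0.017 -0.339 -1.862
v -1.09 -0.439 -1.169
v -0.076 -0.123 -1.98
v -1.184 -0.223 -1.288
v -0.21 -0.01 -2.178
v -1.317 -0.11 -1.485
v -0.348 -0.031 -2.402
v -1.456 -0.131 -1.709
v -0.454 -0.18 -2.592
v -1.561 -0.28 -1.9
v -0.498 -0.418 -2.698
v -1.606 -0.518 -2.005
v -0.47 -0.681 -2.691
v -1.577 -0.781 -1.998
v -0.376 -0.897 -2.572
v -1.484 -0.997 -1.88
v -0.243 -1.01 -2.375
v -1.35 -1.11 -1.682
v -0.104 -0.989 -2.151
v -1.212 -1.089 -1.458
v -4.092 3.569 -1.523
v -3.648 3.727 -0.999
v -3.412 2.713 -1.841
v -2.968 2.871 -1.317
v -3.602 2.602 -1.172
v -4.023 3.131 -0.975
v -3.037 3.309 -1.865
v -3.458 3.838 -1.668
v -2.996 3.566 -1.21
v -3.346 3.129 -0.782
v -3.714 3.311 -2.058
v -4.064 2.874 -1.63
f 2 1 5
f 2 5 3
f 3 5 6
f 3 6 4
f 5 1 7
f 5 7 6
f 6 7 8
f 6 8 4
f 7 1 9
f 7 9 8
f 8 9 10
f 8 10 4
f 9 1 11
f 9 11 10
f 10 11 12
f 10 12 4
f 11 1 13
f 11 13 12
f 12 13 14
f 12 14 4
f 13 1 15
f 13 15 14
f 14 15 16
f 14 16 4
f 15 1 17
f 15 17 16
f 16 17 18
f 16 18 4
f 17 1 19
f 17 19 18
f 18 19 20
f 18 20 4
f 19 1 21
f 19 21 20
f 20 21 22
f 20 22 4
f 21 1 23
f 21 23 22
f 22 23 24
f 22 24 4
f 23 1 25
f 23 25 24
f 24 25 26
f 24 26 4
f 25 1 2
f 25 2 26
f 26 2 3
f 26 3 4
f 27 38 32
f 27 32 28
f 27 28 34
f 27 34 37
f 27 37 38
f 28 32 36
f 32 38 31
f 38 37 29
f 37 34 33
f 34 28 35
f 30 36 31
f 30 31 29
f 30 29 33
f 30 33 35
f 30 35 36
f 31 36 32
f 29 31 38
f 33 29 37
f 35 33 34
f 36 35 28



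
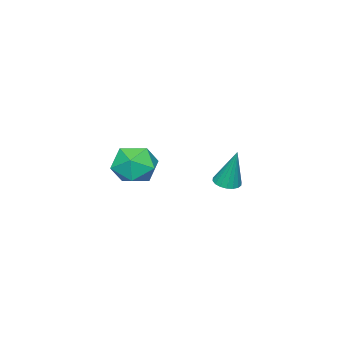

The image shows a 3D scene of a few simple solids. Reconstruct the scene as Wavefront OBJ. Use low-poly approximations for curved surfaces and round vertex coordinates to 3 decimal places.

v -1.815 3.616 -1.012
v -1.381 3.2 -0.91
v -1.745 4.144 0.832
v -1.238 3.42 -0.978
v -1.21 3.68 -1.054
v -1.301 3.926 -1.121
v -1.495 4.111 -1.166
v -1.751 4.198 -1.182
v -2.021 4.17 -1.163
v -2.249 4.032 -1.115
v -2.392 3.811 -1.046
v -2.42 3.552 -0.971
v -2.329 3.305 -0.904
v -2.136 3.12 -0.858
v -1.879 3.033 -0.843
v -1.61 3.062 -0.861
v 3.412 3.743 1.753
v 4.071 3.092 2.25
v 2.609 2.408 1.07
v 3.268 1.757 1.567
v 2.565 2.313 2.116
v 3.061 3.138 2.539
v 3.619 2.362 0.781
v 4.115 3.187 1.204
v 4.199 2.238 1.649
v 3.548 2.208 2.474
v 3.132 3.292 0.846
v 2.481 3.262 1.671
f 2 1 4
f 2 4 3
f 4 1 5
f 4 5 3
f 5 1 6
f 5 6 3
f 6 1 7
f 6 7 3
f 7 1 8
f 7 8 3
f 8 1 9
f 8 9 3
f 9 1 10
f 9 10 3
f 10 1 11
f 10 11 3
f 11 1 12
f 11 12 3
f 12 1 13
f 12 13 3
f 13 1 14
f 13 14 3
f 14 1 15
f 14 15 3
f 15 1 16
f 15 16 3
f 16 1 2
f 16 2 3
f 17 28 22
f 17 22 18
f 17 18 24
f 17 24 27
f 17 27 28
f 18 22 26
f 22 28 21
f 28 27 19
f 27 24 23
f 24 18 25
f 20 26 21
f 20 21 19
f 20 19 23
f 20 23 25
f 20 25 26
f 21 26 22
f 19 21 28
f 23 19 27
f 25 23 24
f 26 25 18



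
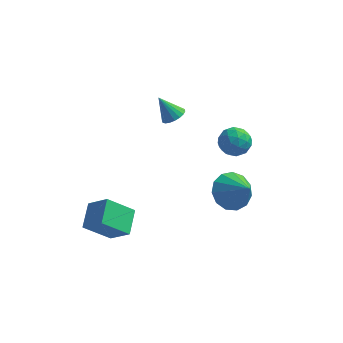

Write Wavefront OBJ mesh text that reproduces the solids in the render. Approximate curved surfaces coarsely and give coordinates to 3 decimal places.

v -3.226 -2.871 -0.861
v -2.277 -3.189 -0.031
v -3.287 -1.655 -0.325
v -2.338 -1.973 0.504
v -2.122 -2.347 -1.924
v -1.173 -2.665 -1.095
v -2.183 -1.131 -1.389
v -1.234 -1.449 -0.559
v 2.659 0.66 -0.326
v 3.022 0.053 -1.061
v 3.601 -0.1 0.766
v 3.37 0.511 -1.042
v 3.491 1.016 -0.796
v 3.349 1.408 -0.401
v 2.987 1.562 0.019
v 2.521 1.43 0.328
v 2.099 1.053 0.43
v 1.855 0.552 0.292
v 1.866 0.085 -0.042
v 2.129 -0.2 -0.467
v 2.56 -0.212 -0.847
v -0.67 3.594 1.835
v -0.173 3.446 2.175
v -1.39 3.686 2.925
v -0.159 3.721 2.161
v -0.246 3.971 2.083
v -0.416 4.146 1.955
v -0.637 4.212 1.804
v -0.865 4.155 1.658
v -1.054 3.987 1.548
v -1.167 3.741 1.494
v -1.182 3.466 1.508
v -1.095 3.216 1.586
v -0.924 3.041 1.714
v -0.703 2.975 1.865
v -0.475 3.032 2.011
v -0.286 3.2 2.121
v 2.051 0.332 3.288
v 2.373 0.732 3.901
v 3.107 0.568 2.579
v 3.429 0.968 3.192
v 3.334 0.176 3.238
v 2.681 0.03 3.676
v 2.799 1.27 2.804
v 2.146 1.124 3.242
v 2.835 1.312 3.601
v 3.166 0.635 3.869
v 2.314 0.665 2.611
v 2.645 -0.012 2.879
v 2.12 0.512 3.657
v 3.36 0.788 2.823
v 3.305 0.323 2.85
v 3.494 0.558 3.21
v 2.301 0.099 3.524
v 2.49 0.334 3.884
v 3.055 0.007 3.495
v 2.99 0.966 2.596
v 3.179 1.201 2.956
v 1.986 0.742 3.27
v 2.175 0.977 3.63
v 2.425 1.293 2.985
v 2.58 1.087 3.841
v 3.201 1.226 3.424
v 2.83 1.403 3.196
v 2.447 1.318 3.454
v 2.775 0.69 3.998
v 3.395 0.828 3.582
v 3.339 0.363 3.609
v 2.956 0.277 3.866
v 3.046 1.03 3.822
v 2.085 0.472 2.898
v 2.705 0.61 2.482
v 2.524 1.023 2.614
v 2.141 0.937 2.871
v 2.279 0.074 3.056
v 2.9 0.213 2.639
v 3.033 -0.018 3.026
v 2.65 -0.103 3.284
v 2.434 0.27 2.658
f 2 4 1
f 5 2 1
f 1 4 3
f 3 5 1
f 2 8 4
f 6 2 5
f 6 8 2
f 4 8 3
f 7 5 3
f 3 8 7
f 7 6 5
f 8 6 7
f 10 9 12
f 10 12 11
f 12 9 13
f 12 13 11
f 13 9 14
f 13 14 11
f 14 9 15
f 14 15 11
f 15 9 16
f 15 16 11
f 16 9 17
f 16 17 11
f 17 9 18
f 17 18 11
f 18 9 19
f 18 19 11
f 19 9 20
f 19 20 11
f 20 9 21
f 20 21 11
f 21 9 10
f 21 10 11
f 23 22 25
f 23 25 24
f 25 22 26
f 25 26 24
f 26 22 27
f 26 27 24
f 27 22 28
f 27 28 24
f 28 22 29
f 28 29 24
f 29 22 30
f 29 30 24
f 30 22 31
f 30 31 24
f 31 22 32
f 31 32 24
f 32 22 33
f 32 33 24
f 33 22 34
f 33 34 24
f 34 22 35
f 34 35 24
f 35 22 36
f 35 36 24
f 36 22 37
f 36 37 24
f 37 22 23
f 37 23 24
f 38 75 54
f 75 49 78
f 54 78 43
f 75 78 54
f 38 54 50
f 54 43 55
f 50 55 39
f 54 55 50
f 38 50 59
f 50 39 60
f 59 60 45
f 50 60 59
f 38 59 71
f 59 45 74
f 71 74 48
f 59 74 71
f 38 71 75
f 71 48 79
f 75 79 49
f 71 79 75
f 39 55 66
f 55 43 69
f 66 69 47
f 55 69 66
f 43 78 56
f 78 49 77
f 56 77 42
f 78 77 56
f 49 79 76
f 79 48 72
f 76 72 40
f 79 72 76
f 48 74 73
f 74 45 61
f 73 61 44
f 74 61 73
f 45 60 65
f 60 39 62
f 65 62 46
f 60 62 65
f 41 67 53
f 67 47 68
f 53 68 42
f 67 68 53
f 41 53 51
f 53 42 52
f 51 52 40
f 53 52 51
f 41 51 58
f 51 40 57
f 58 57 44
f 51 57 58
f 41 58 63
f 58 44 64
f 63 64 46
f 58 64 63
f 41 63 67
f 63 46 70
f 67 70 47
f 63 70 67
f 42 68 56
f 68 47 69
f 56 69 43
f 68 69 56
f 40 52 76
f 52 42 77
f 76 77 49
f 52 77 76
f 44 57 73
f 57 40 72
f 73 72 48
f 57 72 73
f 46 64 65
f 64 44 61
f 65 61 45
f 64 61 65
f 47 70 66
f 70 46 62
f 66 62 39
f 70 62 66



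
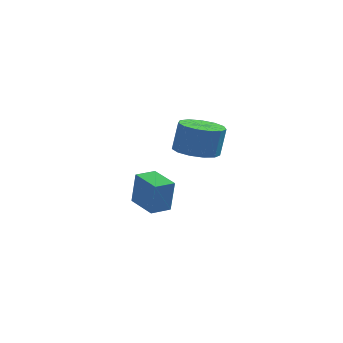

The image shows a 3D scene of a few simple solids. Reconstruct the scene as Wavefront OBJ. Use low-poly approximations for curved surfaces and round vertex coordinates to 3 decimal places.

v 0.921 -3.931 2.062
v 1.694 -3.41 1.834
v 1.893 -3.129 3.15
v 1.119 -3.649 3.378
v 1.274 -3.07 1.825
v 1.473 -2.789 3.141
v 0.741 -3.003 1.891
v 0.94 -2.722 3.207
v 0.265 -3.231 2.012
v 0.464 -2.949 3.327
v -0.002 -3.68 2.148
v 0.197 -3.399 3.464
v 0.023 -4.21 2.258
v 0.222 -3.928 3.573
v 0.333 -4.65 2.305
v 0.532 -4.369 3.62
v 0.83 -4.862 2.275
v 1.029 -4.581 3.591
v 1.355 -4.779 2.178
v 1.554 -4.498 3.493
v 1.743 -4.426 2.044
v 1.942 -4.145 3.359
v 1.869 -3.916 1.916
v 2.068 -3.634 3.231
v -1.362 -1.357 -3.038
v -1.182 -1.346 -1.469
v -2.388 -0.339 -2.927
v -2.208 -0.328 -1.358
v -0.672 -0.652 -3.122
v -0.492 -0.641 -1.553
v -1.698 0.366 -3.011
v -1.518 0.377 -1.442
f 2 1 5
f 2 5 3
f 3 5 6
f 3 6 4
f 5 1 7
f 5 7 6
f 6 7 8
f 6 8 4
f 7 1 9
f 7 9 8
f 8 9 10
f 8 10 4
f 9 1 11
f 9 11 10
f 10 11 12
f 10 12 4
f 11 1 13
f 11 13 12
f 12 13 14
f 12 14 4
f 13 1 15
f 13 15 14
f 14 15 16
f 14 16 4
f 15 1 17
f 15 17 16
f 16 17 18
f 16 18 4
f 17 1 19
f 17 19 18
f 18 19 20
f 18 20 4
f 19 1 21
f 19 21 20
f 20 21 22
f 20 22 4
f 21 1 23
f 21 23 22
f 22 23 24
f 22 24 4
f 23 1 2
f 23 2 24
f 24 2 3
f 24 3 4
f 26 28 25
f 29 26 25
f 25 28 27
f 27 29 25
f 26 32 28
f 30 26 29
f 30 32 26
f 28 32 27
f 31 29 27
f 27 32 31
f 31 30 29
f 32 30 31



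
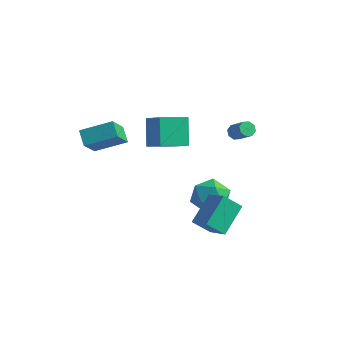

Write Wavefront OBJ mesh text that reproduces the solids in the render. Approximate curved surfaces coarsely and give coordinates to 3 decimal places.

v 4.233 -4.324 -1.093
v 4.13 -2.649 0.085
v 3.009 -3.95 -1.732
v 2.907 -2.275 -0.554
v 4.933 -3.625 -2.026
v 4.831 -1.95 -0.848
v 3.71 -3.251 -2.665
v 3.607 -1.576 -1.487
v 1.561 0.539 -2.547
v 2.45 -0.113 -3.092
v 1.07 -1.047 -1.448
v 1.959 -1.699 -1.993
v 2.251 -0.782 -1.227
v 2.554 0.198 -1.906
v 0.966 -1.358 -2.634
v 1.269 -0.378 -3.313
v 2.082 -1.286 -3.146
v 2.877 -0.93 -2.276
v 0.643 -0.23 -2.264
v 1.438 0.126 -1.394
v -4.11 -3.647 1.889
v -3.74 -4.959 3.241
v -2.703 -2.527 2.592
v -2.333 -3.839 3.943
v -3.407 -4.121 1.237
v -3.037 -5.433 2.588
v -2 -3.001 1.939
v -1.63 -4.313 3.291
v -2.583 -0.638 -0.038
v -1.101 -1.3 1.043
v -3.307 0.264 1.507
v -1.825 -0.398 2.588
v -1.675 0.758 -0.428
v -0.193 0.096 0.653
v -2.399 1.66 1.117
v -0.917 0.998 2.198
v 2.174 1.117 2.197
v 2.505 1.088 1.797
v 3.458 0.855 2.603
v 3.126 0.883 3.003
v 2.473 1.457 1.942
v 3.426 1.224 2.748
v 2.265 1.627 2.236
v 3.218 1.394 3.042
v 2.004 1.498 2.507
v 2.957 1.265 3.314
v 1.842 1.145 2.597
v 2.795 0.912 3.403
v 1.874 0.776 2.452
v 2.827 0.543 3.258
v 2.082 0.606 2.158
v 3.035 0.373 2.964
v 2.343 0.735 1.886
v 3.296 0.502 2.693
f 2 4 1
f 5 2 1
f 1 4 3
f 3 5 1
f 2 8 4
f 6 2 5
f 6 8 2
f 4 8 3
f 7 5 3
f 3 8 7
f 7 6 5
f 8 6 7
f 9 20 14
f 9 14 10
f 9 10 16
f 9 16 19
f 9 19 20
f 10 14 18
f 14 20 13
f 20 19 11
f 19 16 15
f 16 10 17
f 12 18 13
f 12 13 11
f 12 11 15
f 12 15 17
f 12 17 18
f 13 18 14
f 11 13 20
f 15 11 19
f 17 15 16
f 18 17 10
f 22 24 21
f 25 22 21
f 21 24 23
f 23 25 21
f 22 28 24
f 26 22 25
f 26 28 22
f 24 28 23
f 27 25 23
f 23 28 27
f 27 26 25
f 28 26 27
f 30 32 29
f 33 30 29
f 29 32 31
f 31 33 29
f 30 36 32
f 34 30 33
f 34 36 30
f 32 36 31
f 35 33 31
f 31 36 35
f 35 34 33
f 36 34 35
f 38 37 41
f 38 41 39
f 39 41 42
f 39 42 40
f 41 37 43
f 41 43 42
f 42 43 44
f 42 44 40
f 43 37 45
f 43 45 44
f 44 45 46
f 44 46 40
f 45 37 47
f 45 47 46
f 46 47 48
f 46 48 40
f 47 37 49
f 47 49 48
f 48 49 50
f 48 50 40
f 49 37 51
f 49 51 50
f 50 51 52
f 50 52 40
f 51 37 53
f 51 53 52
f 52 53 54
f 52 54 40
f 53 37 38
f 53 38 54
f 54 38 39
f 54 39 40



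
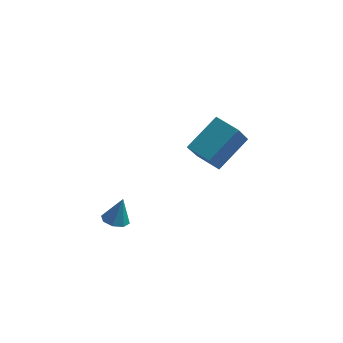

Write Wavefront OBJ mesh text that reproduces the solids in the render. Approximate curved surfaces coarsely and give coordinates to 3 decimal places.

v -4.04 -3 -3.881
v -3.731 -2.615 -4.007
v -3.8 -2.86 -2.859
v -4.096 -2.496 -3.937
v -4.429 -2.673 -3.835
v -4.534 -3.041 -3.76
v -4.35 -3.386 -3.756
v -3.984 -3.504 -3.825
v -3.652 -3.327 -3.928
v -3.547 -2.959 -4.003
v -2.316 1.231 -3.207
v -2.449 0.33 -2.131
v -1.552 2.33 -2.191
v -1.685 1.429 -1.115
v -1.395 0.811 -3.445
v -1.528 -0.09 -2.369
v -0.631 1.91 -2.429
v -0.764 1.009 -1.353
f 2 1 4
f 2 4 3
f 4 1 5
f 4 5 3
f 5 1 6
f 5 6 3
f 6 1 7
f 6 7 3
f 7 1 8
f 7 8 3
f 8 1 9
f 8 9 3
f 9 1 10
f 9 10 3
f 10 1 2
f 10 2 3
f 12 14 11
f 15 12 11
f 11 14 13
f 13 15 11
f 12 18 14
f 16 12 15
f 16 18 12
f 14 18 13
f 17 15 13
f 13 18 17
f 17 16 15
f 18 16 17



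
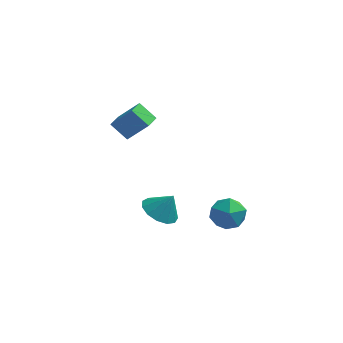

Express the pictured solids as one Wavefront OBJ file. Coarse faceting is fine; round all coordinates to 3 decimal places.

v 0.288 -3.506 0.956
v 0.807 -4.353 0.771
v 0.932 -3.354 2.064
v 1.106 -3.928 0.539
v 1.145 -3.369 0.439
v 0.912 -2.854 0.504
v 0.481 -2.546 0.712
v -0.011 -2.543 0.997
v -0.408 -2.846 1.27
v -0.584 -3.358 1.443
v -0.483 -3.918 1.462
v -0.138 -4.347 1.32
v 0.344 -4.509 1.062
v 3.47 -3.159 0.961
v 4.401 -3.595 1.038
v 2.899 -4.165 2.162
v 3.83 -4.601 2.239
v 3.69 -3.627 2.546
v 4.043 -3.006 1.804
v 3.257 -4.754 1.396
v 3.61 -4.133 0.654
v 4.269 -4.581 1.307
v 4.536 -3.884 2.018
v 2.764 -3.876 1.182
v 3.031 -3.179 1.893
v -2.557 2.239 1.449
v -3.48 2.505 2.28
v -2.366 3.196 1.355
v -3.289 3.462 2.186
v -1.411 2.138 2.754
v -2.334 2.404 3.585
v -1.22 3.095 2.66
v -2.143 3.361 3.491
f 2 1 4
f 2 4 3
f 4 1 5
f 4 5 3
f 5 1 6
f 5 6 3
f 6 1 7
f 6 7 3
f 7 1 8
f 7 8 3
f 8 1 9
f 8 9 3
f 9 1 10
f 9 10 3
f 10 1 11
f 10 11 3
f 11 1 12
f 11 12 3
f 12 1 13
f 12 13 3
f 13 1 2
f 13 2 3
f 14 25 19
f 14 19 15
f 14 15 21
f 14 21 24
f 14 24 25
f 15 19 23
f 19 25 18
f 25 24 16
f 24 21 20
f 21 15 22
f 17 23 18
f 17 18 16
f 17 16 20
f 17 20 22
f 17 22 23
f 18 23 19
f 16 18 25
f 20 16 24
f 22 20 21
f 23 22 15
f 27 29 26
f 30 27 26
f 26 29 28
f 28 30 26
f 27 33 29
f 31 27 30
f 31 33 27
f 29 33 28
f 32 30 28
f 28 33 32
f 32 31 30
f 33 31 32



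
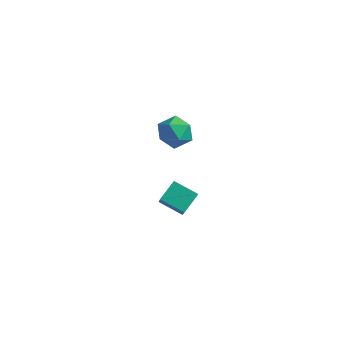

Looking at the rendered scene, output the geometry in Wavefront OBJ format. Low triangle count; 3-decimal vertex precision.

v 1.202 2.488 -3.989
v 1.841 1.581 -2.715
v 1.348 3.476 -3.359
v 1.987 2.568 -2.085
v 2.413 2.632 -4.495
v 3.052 1.724 -3.221
v 2.559 3.619 -3.865
v 3.198 2.712 -2.591
v 2.228 2.328 3.007
v 3.102 2.027 2.955
v 1.898 1.593 1.745
v 2.772 1.292 1.693
v 2.214 0.978 2.361
v 2.418 1.432 3.141
v 2.582 2.188 1.559
v 2.786 2.642 2.339
v 3.32 1.94 2.06
v 3.093 1.193 2.555
v 1.907 2.427 2.145
v 1.68 1.68 2.64
f 2 4 1
f 5 2 1
f 1 4 3
f 3 5 1
f 2 8 4
f 6 2 5
f 6 8 2
f 4 8 3
f 7 5 3
f 3 8 7
f 7 6 5
f 8 6 7
f 9 20 14
f 9 14 10
f 9 10 16
f 9 16 19
f 9 19 20
f 10 14 18
f 14 20 13
f 20 19 11
f 19 16 15
f 16 10 17
f 12 18 13
f 12 13 11
f 12 11 15
f 12 15 17
f 12 17 18
f 13 18 14
f 11 13 20
f 15 11 19
f 17 15 16
f 18 17 10



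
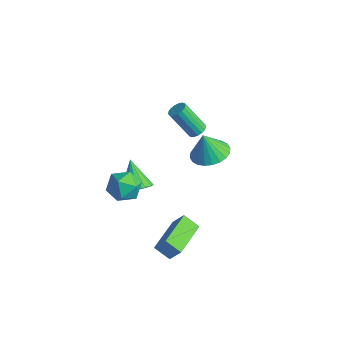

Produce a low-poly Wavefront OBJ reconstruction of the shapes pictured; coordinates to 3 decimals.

v -1.601 -1.087 -2.489
v -0.974 -1.078 -1.977
v -2.619 -0.693 -1.251
v -1 -0.686 -2.123
v -1.188 -0.401 -2.367
v -1.486 -0.3 -2.644
v -1.815 -0.41 -2.88
v -2.087 -0.701 -3.01
v -2.229 -1.096 -3.001
v -2.203 -1.488 -2.855
v -2.015 -1.773 -2.611
v -1.717 -1.874 -2.334
v -1.388 -1.764 -2.098
v -1.116 -1.473 -1.968
v -3.103 4.043 -2.397
v -2.691 3.731 -2.278
v -3.586 3.126 -0.764
v -3.997 3.437 -0.883
v -2.638 3.949 -2.16
v -3.533 3.344 -0.646
v -2.692 4.188 -2.096
v -3.586 3.583 -0.582
v -2.839 4.394 -2.101
v -3.734 3.789 -0.587
v -3.047 4.52 -2.174
v -3.942 3.915 -0.66
v -3.268 4.536 -2.298
v -4.163 3.931 -0.783
v -3.451 4.439 -2.444
v -4.346 3.834 -0.93
v -3.554 4.251 -2.58
v -4.449 3.646 -1.066
v -3.554 4.016 -2.674
v -4.448 3.411 -1.16
v -3.45 3.786 -2.705
v -4.345 3.181 -1.19
v -3.267 3.615 -2.665
v -4.161 3.01 -1.15
v -3.046 3.542 -2.563
v -3.941 2.937 -1.049
v -2.838 3.584 -2.424
v -3.733 2.979 -0.91
v 2.104 -3.076 -2.802
v 2.645 -2.839 -1.933
v 1.267 -1.238 -2.781
v 1.808 -1.001 -1.913
v 2.832 -2.739 -3.347
v 3.373 -2.502 -2.479
v 1.995 -0.901 -3.327
v 2.536 -0.664 -2.458
v 0.436 1.801 0.09
v 1.41 1.6 0.269
v 0.144 1.579 1.43
v 1.399 1.989 0.331
v 1.242 2.349 0.357
v 0.962 2.626 0.342
v 0.602 2.778 0.288
v 0.217 2.781 0.205
v -0.135 2.634 0.104
v -0.4 2.361 0
v -0.537 2.003 -0.089
v -0.526 1.614 -0.151
v -0.369 1.253 -0.177
v -0.089 0.976 -0.162
v 0.271 0.825 -0.109
v 0.656 0.822 -0.025
v 1.007 0.969 0.076
v 1.272 1.242 0.179
v -0.663 -2.228 0.427
v -0.271 -1.869 -0.356
v -0.849 -3.571 -0.284
v -0.457 -3.212 -1.067
v 0.073 -3.359 -0.297
v 0.188 -2.529 0.142
v -1.308 -2.911 -0.782
v -1.193 -2.081 -0.343
v -0.67 -2.291 -1.103
v 0.184 -2.568 -0.803
v -1.304 -2.872 0.163
v -0.45 -3.149 0.463
f 2 1 4
f 2 4 3
f 4 1 5
f 4 5 3
f 5 1 6
f 5 6 3
f 6 1 7
f 6 7 3
f 7 1 8
f 7 8 3
f 8 1 9
f 8 9 3
f 9 1 10
f 9 10 3
f 10 1 11
f 10 11 3
f 11 1 12
f 11 12 3
f 12 1 13
f 12 13 3
f 13 1 14
f 13 14 3
f 14 1 2
f 14 2 3
f 16 15 19
f 16 19 17
f 17 19 20
f 17 20 18
f 19 15 21
f 19 21 20
f 20 21 22
f 20 22 18
f 21 15 23
f 21 23 22
f 22 23 24
f 22 24 18
f 23 15 25
f 23 25 24
f 24 25 26
f 24 26 18
f 25 15 27
f 25 27 26
f 26 27 28
f 26 28 18
f 27 15 29
f 27 29 28
f 28 29 30
f 28 30 18
f 29 15 31
f 29 31 30
f 30 31 32
f 30 32 18
f 31 15 33
f 31 33 32
f 32 33 34
f 32 34 18
f 33 15 35
f 33 35 34
f 34 35 36
f 34 36 18
f 35 15 37
f 35 37 36
f 36 37 38
f 36 38 18
f 37 15 39
f 37 39 38
f 38 39 40
f 38 40 18
f 39 15 41
f 39 41 40
f 40 41 42
f 40 42 18
f 41 15 16
f 41 16 42
f 42 16 17
f 42 17 18
f 44 46 43
f 47 44 43
f 43 46 45
f 45 47 43
f 44 50 46
f 48 44 47
f 48 50 44
f 46 50 45
f 49 47 45
f 45 50 49
f 49 48 47
f 50 48 49
f 52 51 54
f 52 54 53
f 54 51 55
f 54 55 53
f 55 51 56
f 55 56 53
f 56 51 57
f 56 57 53
f 57 51 58
f 57 58 53
f 58 51 59
f 58 59 53
f 59 51 60
f 59 60 53
f 60 51 61
f 60 61 53
f 61 51 62
f 61 62 53
f 62 51 63
f 62 63 53
f 63 51 64
f 63 64 53
f 64 51 65
f 64 65 53
f 65 51 66
f 65 66 53
f 66 51 67
f 66 67 53
f 67 51 68
f 67 68 53
f 68 51 52
f 68 52 53
f 69 80 74
f 69 74 70
f 69 70 76
f 69 76 79
f 69 79 80
f 70 74 78
f 74 80 73
f 80 79 71
f 79 76 75
f 76 70 77
f 72 78 73
f 72 73 71
f 72 71 75
f 72 75 77
f 72 77 78
f 73 78 74
f 71 73 80
f 75 71 79
f 77 75 76
f 78 77 70



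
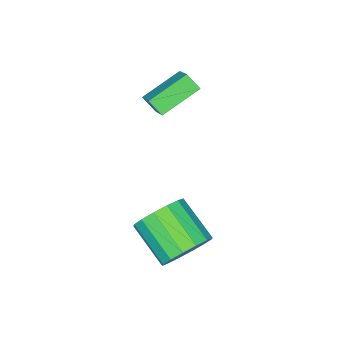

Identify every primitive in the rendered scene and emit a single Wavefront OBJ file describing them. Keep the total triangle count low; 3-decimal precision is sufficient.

v 1.332 3.819 -0.599
v 2.151 3.343 -1.096
v 1.827 1.724 -0.078
v 1.008 2.201 0.419
v 2.374 3.58 -0.648
v 2.05 1.961 0.371
v 2.317 3.882 -0.187
v 1.993 2.263 0.832
v 1.997 4.167 0.164
v 1.673 2.548 1.182
v 1.498 4.358 0.31
v 1.174 2.74 1.329
v 0.955 4.406 0.212
v 0.631 2.787 1.231
v 0.513 4.296 -0.102
v 0.189 2.677 0.916
v 0.29 4.059 -0.551
v -0.034 2.44 0.468
v 0.347 3.757 -1.012
v 0.023 2.138 0.007
v 0.667 3.472 -1.362
v 0.343 1.853 -0.344
v 1.166 3.28 -1.509
v 0.842 1.662 -0.49
v 1.709 3.233 -1.411
v 1.385 1.614 -0.392
v -2.127 -0.599 2.35
v -2.027 -1.167 2.932
v -3.703 -0.098 3.111
v -3.603 -0.667 3.693
v -1.497 0.267 3.087
v -1.397 -0.302 3.669
v -3.073 0.767 3.848
v -2.973 0.199 4.43
f 2 1 5
f 2 5 3
f 3 5 6
f 3 6 4
f 5 1 7
f 5 7 6
f 6 7 8
f 6 8 4
f 7 1 9
f 7 9 8
f 8 9 10
f 8 10 4
f 9 1 11
f 9 11 10
f 10 11 12
f 10 12 4
f 11 1 13
f 11 13 12
f 12 13 14
f 12 14 4
f 13 1 15
f 13 15 14
f 14 15 16
f 14 16 4
f 15 1 17
f 15 17 16
f 16 17 18
f 16 18 4
f 17 1 19
f 17 19 18
f 18 19 20
f 18 20 4
f 19 1 21
f 19 21 20
f 20 21 22
f 20 22 4
f 21 1 23
f 21 23 22
f 22 23 24
f 22 24 4
f 23 1 25
f 23 25 24
f 24 25 26
f 24 26 4
f 25 1 2
f 25 2 26
f 26 2 3
f 26 3 4
f 28 30 27
f 31 28 27
f 27 30 29
f 29 31 27
f 28 34 30
f 32 28 31
f 32 34 28
f 30 34 29
f 33 31 29
f 29 34 33
f 33 32 31
f 34 32 33



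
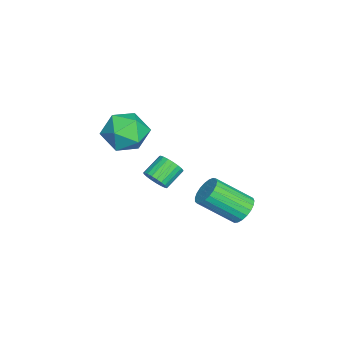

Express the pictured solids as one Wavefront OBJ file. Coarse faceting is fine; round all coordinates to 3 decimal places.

v -2.211 -1.466 4.871
v -1.442 -2.327 4.415
v -3.438 -1.733 3.305
v -2.669 -2.594 2.849
v -3.314 -2.823 3.884
v -2.555 -2.658 4.852
v -2.325 -1.402 2.868
v -1.566 -1.237 3.836
v -1.513 -2.287 3.177
v -2.124 -3.166 3.806
v -2.756 -0.894 3.914
v -3.367 -1.773 4.543
v 0.823 -0.034 3.135
v 1.035 -0.34 3.691
v 0.23 0.248 4.322
v 0.017 0.554 3.765
v 1.196 -0.113 3.685
v 0.391 0.475 4.316
v 1.293 0.128 3.583
v 0.488 0.716 4.214
v 1.308 0.341 3.404
v 0.503 0.929 4.035
v 1.239 0.489 3.178
v 0.434 1.077 3.809
v 1.098 0.546 2.945
v 0.293 1.135 3.576
v 0.91 0.504 2.744
v 0.105 1.092 3.375
v 0.706 0.368 2.611
v -0.099 0.956 3.242
v 0.523 0.162 2.569
v -0.282 0.751 3.199
v 0.391 -0.077 2.624
v -0.414 0.511 3.255
v 0.334 -0.309 2.767
v -0.471 0.28 3.398
v 0.362 -0.493 2.974
v -0.444 0.095 3.605
v 0.469 -0.598 3.209
v -0.336 -0.01 3.84
v 0.637 -0.606 3.431
v -0.168 -0.017 4.062
v 0.838 -0.514 3.601
v 0.032 0.074 4.232
v 0.696 3.889 1.545
v 1.209 4.307 1.976
v 1.457 2.669 3.267
v 0.944 2.251 2.835
v 0.924 4.378 2.122
v 1.171 2.74 3.412
v 0.599 4.365 2.168
v 0.846 2.727 3.458
v 0.291 4.27 2.106
v 0.538 2.632 3.396
v 0.053 4.108 1.947
v 0.3 2.47 3.237
v -0.074 3.909 1.718
v 0.173 2.271 3.009
v -0.068 3.707 1.46
v 0.18 2.069 2.75
v 0.071 3.536 1.216
v 0.318 1.897 2.507
v 0.318 3.426 1.029
v 0.565 1.787 2.32
v 0.63 3.396 0.931
v 0.877 1.758 2.222
v 0.953 3.451 0.94
v 1.201 1.813 2.23
v 1.233 3.582 1.053
v 1.48 1.944 2.343
v 1.419 3.766 1.251
v 1.667 2.128 2.541
v 1.481 3.972 1.499
v 1.728 2.334 2.79
v 1.406 4.163 1.756
v 1.654 2.525 3.047
f 1 12 6
f 1 6 2
f 1 2 8
f 1 8 11
f 1 11 12
f 2 6 10
f 6 12 5
f 12 11 3
f 11 8 7
f 8 2 9
f 4 10 5
f 4 5 3
f 4 3 7
f 4 7 9
f 4 9 10
f 5 10 6
f 3 5 12
f 7 3 11
f 9 7 8
f 10 9 2
f 14 13 17
f 14 17 15
f 15 17 18
f 15 18 16
f 17 13 19
f 17 19 18
f 18 19 20
f 18 20 16
f 19 13 21
f 19 21 20
f 20 21 22
f 20 22 16
f 21 13 23
f 21 23 22
f 22 23 24
f 22 24 16
f 23 13 25
f 23 25 24
f 24 25 26
f 24 26 16
f 25 13 27
f 25 27 26
f 26 27 28
f 26 28 16
f 27 13 29
f 27 29 28
f 28 29 30
f 28 30 16
f 29 13 31
f 29 31 30
f 30 31 32
f 30 32 16
f 31 13 33
f 31 33 32
f 32 33 34
f 32 34 16
f 33 13 35
f 33 35 34
f 34 35 36
f 34 36 16
f 35 13 37
f 35 37 36
f 36 37 38
f 36 38 16
f 37 13 39
f 37 39 38
f 38 39 40
f 38 40 16
f 39 13 41
f 39 41 40
f 40 41 42
f 40 42 16
f 41 13 43
f 41 43 42
f 42 43 44
f 42 44 16
f 43 13 14
f 43 14 44
f 44 14 15
f 44 15 16
f 46 45 49
f 46 49 47
f 47 49 50
f 47 50 48
f 49 45 51
f 49 51 50
f 50 51 52
f 50 52 48
f 51 45 53
f 51 53 52
f 52 53 54
f 52 54 48
f 53 45 55
f 53 55 54
f 54 55 56
f 54 56 48
f 55 45 57
f 55 57 56
f 56 57 58
f 56 58 48
f 57 45 59
f 57 59 58
f 58 59 60
f 58 60 48
f 59 45 61
f 59 61 60
f 60 61 62
f 60 62 48
f 61 45 63
f 61 63 62
f 62 63 64
f 62 64 48
f 63 45 65
f 63 65 64
f 64 65 66
f 64 66 48
f 65 45 67
f 65 67 66
f 66 67 68
f 66 68 48
f 67 45 69
f 67 69 68
f 68 69 70
f 68 70 48
f 69 45 71
f 69 71 70
f 70 71 72
f 70 72 48
f 71 45 73
f 71 73 72
f 72 73 74
f 72 74 48
f 73 45 75
f 73 75 74
f 74 75 76
f 74 76 48
f 75 45 46
f 75 46 76
f 76 46 47
f 76 47 48



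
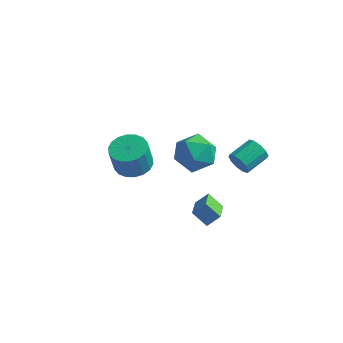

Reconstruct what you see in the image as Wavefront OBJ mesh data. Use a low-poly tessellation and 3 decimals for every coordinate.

v 2.16 3.109 -1.403
v 2.382 2.837 -0.833
v 2.862 3.999 -0.466
v 2.64 4.271 -1.037
v 2.682 2.802 -1.116
v 3.162 3.965 -0.749
v 2.782 2.885 -1.51
v 3.263 4.047 -1.143
v 2.645 3.053 -1.862
v 3.125 4.215 -1.495
v 2.322 3.243 -2.04
v 2.803 4.405 -1.673
v 1.938 3.381 -1.974
v 2.418 4.543 -1.607
v 1.638 3.415 -1.691
v 2.118 4.578 -1.324
v 1.537 3.333 -1.297
v 2.018 4.495 -0.93
v 1.675 3.165 -0.945
v 2.155 4.327 -0.578
v 1.997 2.975 -0.767
v 2.478 4.137 -0.4
v 2.726 -3.119 0.556
v 3.194 -2.752 1.091
v 2.332 -1.972 0.116
v 2.8 -1.606 0.651
v 3.44 -3.114 -0.071
v 3.908 -2.748 0.464
v 3.046 -1.968 -0.511
v 3.514 -1.601 0.024
v -2.709 1.844 -2.325
v -2.013 2.476 -2.13
v -2.116 2.149 -0.701
v -2.811 1.516 -0.895
v -2.368 2.713 -2.102
v -2.47 2.386 -0.672
v -2.79 2.777 -2.117
v -2.892 2.45 -0.687
v -3.196 2.657 -2.174
v -3.298 2.33 -0.744
v -3.505 2.375 -2.26
v -3.608 2.048 -0.831
v -3.657 1.989 -2.359
v -3.76 1.662 -0.93
v -3.621 1.573 -2.452
v -3.723 1.246 -1.022
v -3.404 1.211 -2.519
v -3.507 0.884 -1.09
v -3.05 0.974 -2.548
v -3.152 0.647 -1.118
v -2.628 0.91 -2.533
v -2.73 0.583 -1.103
v -2.222 1.03 -2.476
v -2.324 0.703 -1.046
v -1.912 1.312 -2.389
v -2.015 0.985 -0.96
v -1.76 1.698 -2.29
v -1.863 1.371 -0.861
v -1.797 2.114 -2.198
v -1.899 1.787 -0.768
v -0.151 1.252 0.792
v 0.674 1.828 1.295
v 1.086 0.292 -0.135
v 1.911 0.868 0.368
v 1.285 0.146 0.962
v 0.52 0.74 1.536
v 1.24 1.38 -0.376
v 0.475 1.974 0.198
v 1.533 1.907 0.574
v 1.561 1.145 1.401
v 0.199 0.975 -0.241
v 0.227 0.213 0.586
f 2 1 5
f 2 5 3
f 3 5 6
f 3 6 4
f 5 1 7
f 5 7 6
f 6 7 8
f 6 8 4
f 7 1 9
f 7 9 8
f 8 9 10
f 8 10 4
f 9 1 11
f 9 11 10
f 10 11 12
f 10 12 4
f 11 1 13
f 11 13 12
f 12 13 14
f 12 14 4
f 13 1 15
f 13 15 14
f 14 15 16
f 14 16 4
f 15 1 17
f 15 17 16
f 16 17 18
f 16 18 4
f 17 1 19
f 17 19 18
f 18 19 20
f 18 20 4
f 19 1 21
f 19 21 20
f 20 21 22
f 20 22 4
f 21 1 2
f 21 2 22
f 22 2 3
f 22 3 4
f 24 26 23
f 27 24 23
f 23 26 25
f 25 27 23
f 24 30 26
f 28 24 27
f 28 30 24
f 26 30 25
f 29 27 25
f 25 30 29
f 29 28 27
f 30 28 29
f 32 31 35
f 32 35 33
f 33 35 36
f 33 36 34
f 35 31 37
f 35 37 36
f 36 37 38
f 36 38 34
f 37 31 39
f 37 39 38
f 38 39 40
f 38 40 34
f 39 31 41
f 39 41 40
f 40 41 42
f 40 42 34
f 41 31 43
f 41 43 42
f 42 43 44
f 42 44 34
f 43 31 45
f 43 45 44
f 44 45 46
f 44 46 34
f 45 31 47
f 45 47 46
f 46 47 48
f 46 48 34
f 47 31 49
f 47 49 48
f 48 49 50
f 48 50 34
f 49 31 51
f 49 51 50
f 50 51 52
f 50 52 34
f 51 31 53
f 51 53 52
f 52 53 54
f 52 54 34
f 53 31 55
f 53 55 54
f 54 55 56
f 54 56 34
f 55 31 57
f 55 57 56
f 56 57 58
f 56 58 34
f 57 31 59
f 57 59 58
f 58 59 60
f 58 60 34
f 59 31 32
f 59 32 60
f 60 32 33
f 60 33 34
f 61 72 66
f 61 66 62
f 61 62 68
f 61 68 71
f 61 71 72
f 62 66 70
f 66 72 65
f 72 71 63
f 71 68 67
f 68 62 69
f 64 70 65
f 64 65 63
f 64 63 67
f 64 67 69
f 64 69 70
f 65 70 66
f 63 65 72
f 67 63 71
f 69 67 68
f 70 69 62



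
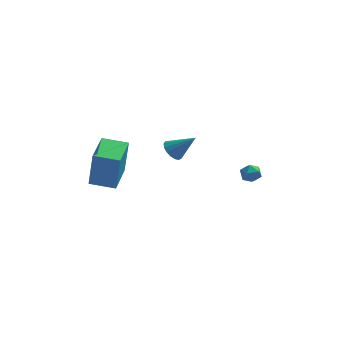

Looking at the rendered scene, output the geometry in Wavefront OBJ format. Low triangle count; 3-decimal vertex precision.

v -3.794 1.661 -2.733
v -3.47 1.355 -3.178
v -2.906 0.759 -1.467
v -3.326 1.55 -3.14
v -3.254 1.762 -3.04
v -3.263 1.959 -2.893
v -3.354 2.111 -2.722
v -3.511 2.194 -2.552
v -3.712 2.195 -2.41
v -3.925 2.116 -2.317
v -4.118 1.967 -2.288
v -4.262 1.771 -2.326
v -4.335 1.559 -2.426
v -4.325 1.362 -2.573
v -4.235 1.21 -2.744
v -4.077 1.128 -2.914
v -3.877 1.126 -3.056
v -3.664 1.206 -3.149
v 3.01 1.865 -3.242
v 3.365 2.399 -3.27
v 3.795 1.321 -3.65
v 4.15 1.855 -3.678
v 4.003 1.596 -3.109
v 3.519 1.932 -2.857
v 3.641 1.788 -4.063
v 3.157 2.124 -3.811
v 3.756 2.351 -3.777
v 3.979 2.232 -3.188
v 3.181 1.488 -3.732
v 3.404 1.369 -3.143
v -4.116 -4.129 -0.437
v -3.874 -4.19 1.668
v -3.908 -2.261 -0.407
v -3.666 -2.322 1.698
v -2.754 -4.278 -0.598
v -2.512 -4.339 1.507
v -2.546 -2.41 -0.568
v -2.304 -2.471 1.537
v -0.396 0.569 -1.006
v 0.057 0.76 -1.491
v 0.776 0.511 0.066
v -0.047 1.046 -1.362
v -0.231 1.223 -1.152
v -0.452 1.249 -0.909
v -0.661 1.12 -0.688
v -0.809 0.865 -0.54
v -0.862 0.541 -0.499
v -0.809 0.224 -0.574
v -0.661 -0.014 -0.748
v -0.452 -0.119 -0.982
v -0.231 -0.066 -1.221
v -0.047 0.132 -1.411
v 0.057 0.43 -1.508
f 2 1 4
f 2 4 3
f 4 1 5
f 4 5 3
f 5 1 6
f 5 6 3
f 6 1 7
f 6 7 3
f 7 1 8
f 7 8 3
f 8 1 9
f 8 9 3
f 9 1 10
f 9 10 3
f 10 1 11
f 10 11 3
f 11 1 12
f 11 12 3
f 12 1 13
f 12 13 3
f 13 1 14
f 13 14 3
f 14 1 15
f 14 15 3
f 15 1 16
f 15 16 3
f 16 1 17
f 16 17 3
f 17 1 18
f 17 18 3
f 18 1 2
f 18 2 3
f 19 30 24
f 19 24 20
f 19 20 26
f 19 26 29
f 19 29 30
f 20 24 28
f 24 30 23
f 30 29 21
f 29 26 25
f 26 20 27
f 22 28 23
f 22 23 21
f 22 21 25
f 22 25 27
f 22 27 28
f 23 28 24
f 21 23 30
f 25 21 29
f 27 25 26
f 28 27 20
f 32 34 31
f 35 32 31
f 31 34 33
f 33 35 31
f 32 38 34
f 36 32 35
f 36 38 32
f 34 38 33
f 37 35 33
f 33 38 37
f 37 36 35
f 38 36 37
f 40 39 42
f 40 42 41
f 42 39 43
f 42 43 41
f 43 39 44
f 43 44 41
f 44 39 45
f 44 45 41
f 45 39 46
f 45 46 41
f 46 39 47
f 46 47 41
f 47 39 48
f 47 48 41
f 48 39 49
f 48 49 41
f 49 39 50
f 49 50 41
f 50 39 51
f 50 51 41
f 51 39 52
f 51 52 41
f 52 39 53
f 52 53 41
f 53 39 40
f 53 40 41

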